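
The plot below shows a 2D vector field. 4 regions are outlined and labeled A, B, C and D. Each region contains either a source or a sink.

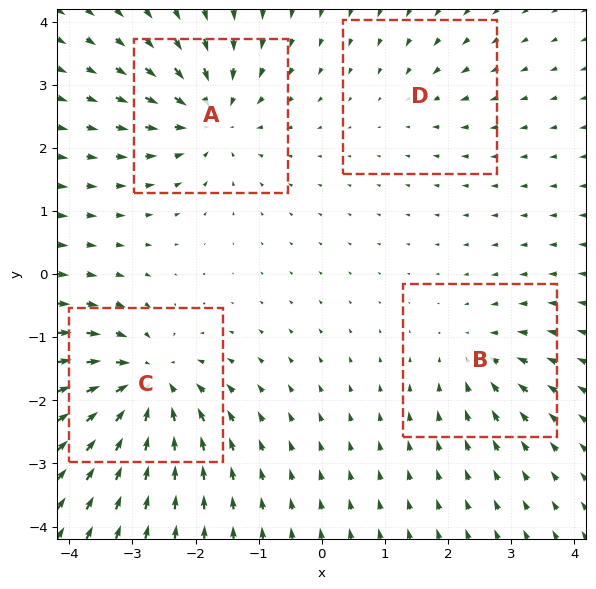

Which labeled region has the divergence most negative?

C

Divergence at each region's feature centre — A: about -6, B: about -4, C: about -8, D: about -2. Region C is most negative.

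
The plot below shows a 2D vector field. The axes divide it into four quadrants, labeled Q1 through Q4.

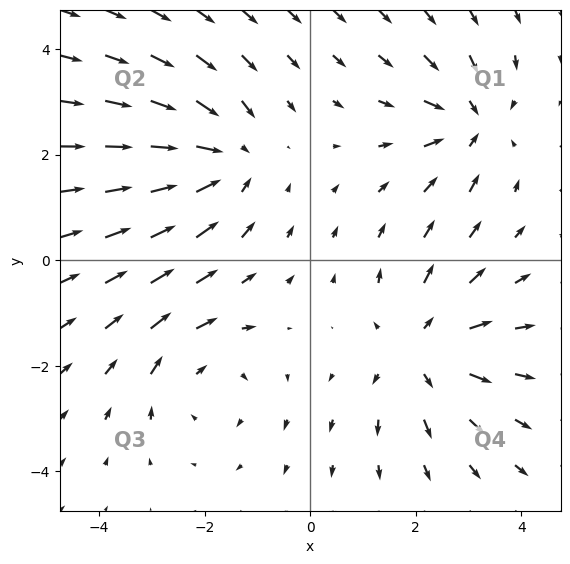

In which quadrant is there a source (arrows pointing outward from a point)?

Q4

The source sits at approximately (2.1, -1.7), which lies in quadrant Q4. The divergence there is about +3, positive as expected for a source.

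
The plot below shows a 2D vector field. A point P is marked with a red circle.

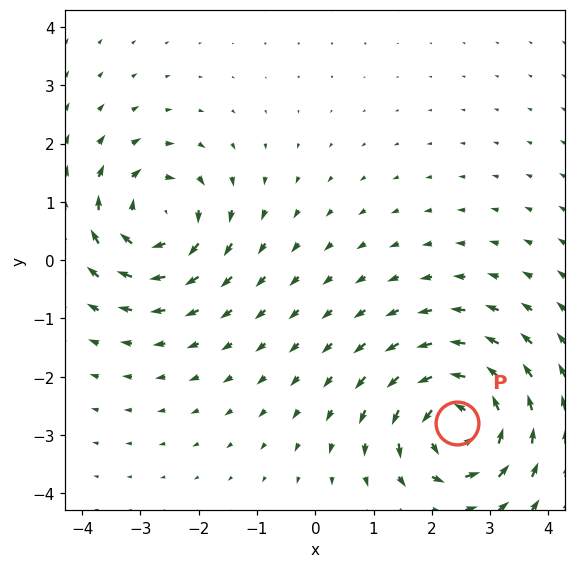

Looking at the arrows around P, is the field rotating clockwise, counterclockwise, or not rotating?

Near P at (2.4, -2.8) the arrows circulate counterclockwise. The curl (z-component) there is about +6; positive curl means counterclockwise rotation.

counterclockwise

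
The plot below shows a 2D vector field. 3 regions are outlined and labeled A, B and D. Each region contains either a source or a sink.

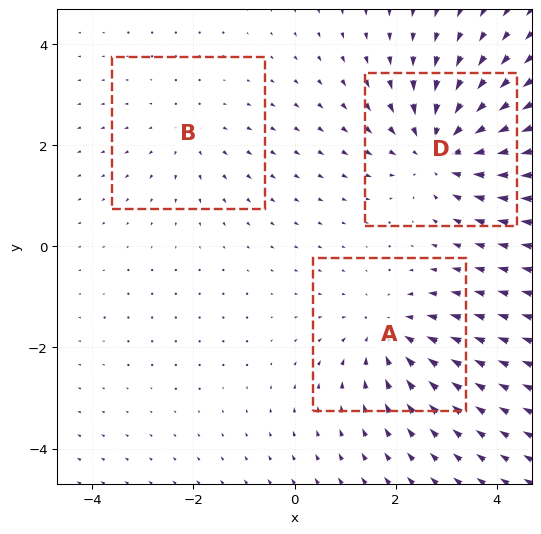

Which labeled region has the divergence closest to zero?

B

Divergence at each region's feature centre — A: about -3, B: about +2, D: about -4. Region B is closest to zero.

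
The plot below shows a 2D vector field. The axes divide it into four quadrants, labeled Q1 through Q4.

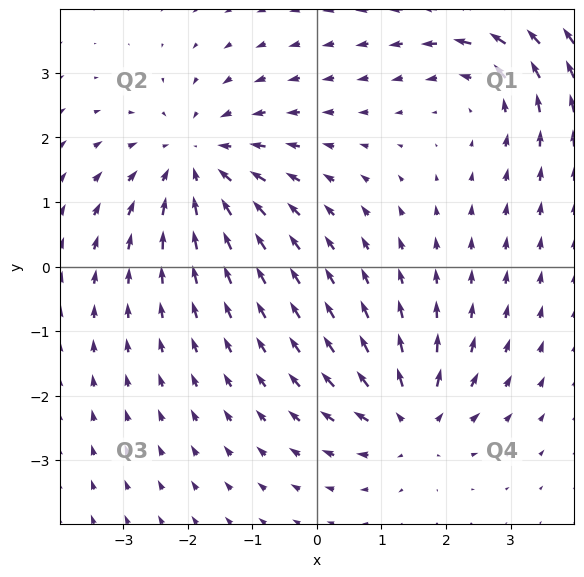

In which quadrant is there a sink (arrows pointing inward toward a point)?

Q2

The sink sits at approximately (-1.9, 1.6), which lies in quadrant Q2. The divergence there is about -4, negative as expected for a sink.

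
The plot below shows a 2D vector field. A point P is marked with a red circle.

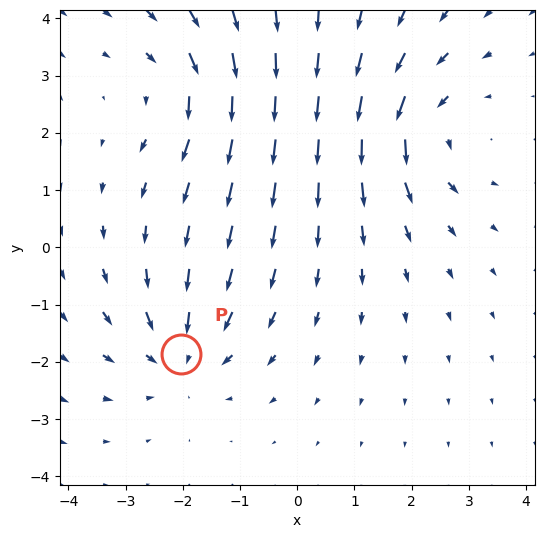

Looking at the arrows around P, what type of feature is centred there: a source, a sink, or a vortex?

sink

At P (-2.0, -1.9) the arrows converge inward. Divergence about -3, curl ≈0 — negative divergence with near-zero curl is a sink.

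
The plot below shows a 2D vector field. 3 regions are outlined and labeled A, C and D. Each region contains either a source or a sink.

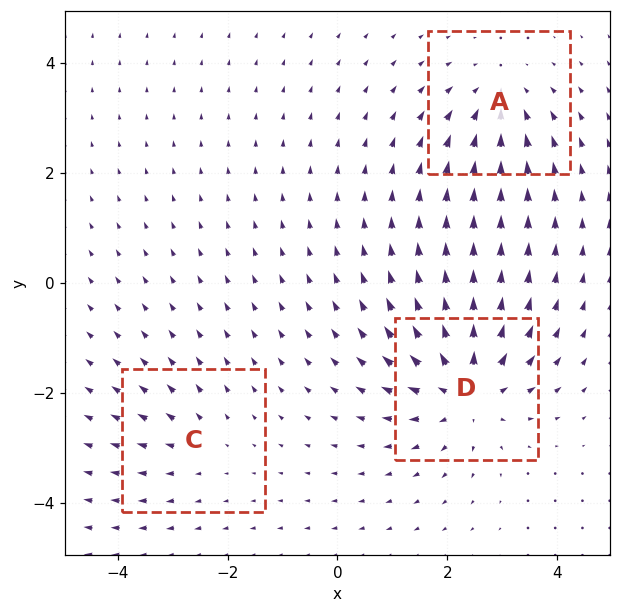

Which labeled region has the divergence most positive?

D

Divergence at each region's feature centre — A: about -3, C: about +2, D: about +5. Region D is most positive.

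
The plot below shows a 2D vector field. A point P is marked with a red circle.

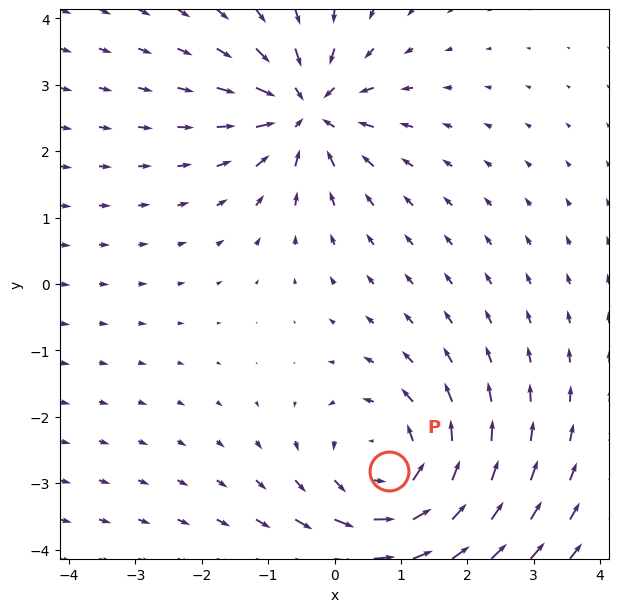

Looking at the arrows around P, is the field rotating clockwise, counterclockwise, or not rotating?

counterclockwise

Near P at (0.8, -2.8) the arrows circulate counterclockwise. The curl (z-component) there is about +4; positive curl means counterclockwise rotation.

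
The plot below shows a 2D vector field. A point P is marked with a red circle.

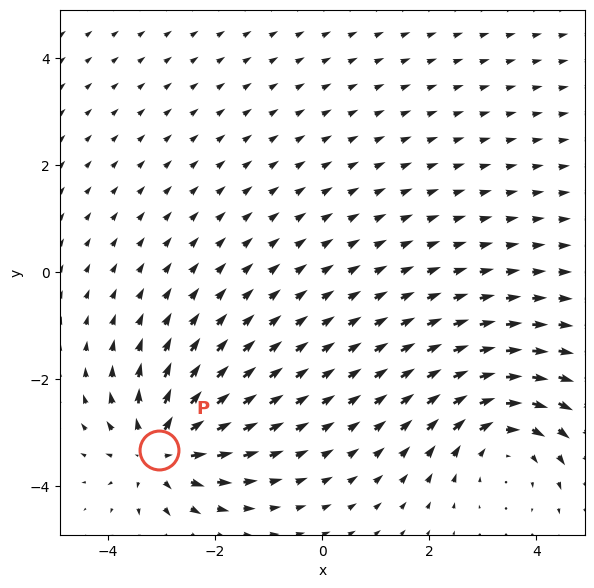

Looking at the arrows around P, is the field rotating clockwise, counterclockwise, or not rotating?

Near P at (-3.0, -3.3) the arrows show no circulation. The curl there is ≈0.

not rotating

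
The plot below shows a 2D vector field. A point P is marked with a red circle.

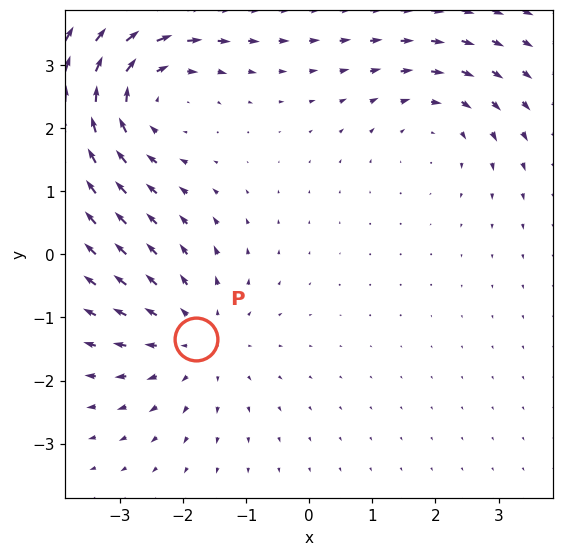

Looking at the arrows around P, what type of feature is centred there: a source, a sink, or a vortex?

At P (-1.8, -1.3) the arrows spread outward. Divergence about +3, curl ≈0 — positive divergence with near-zero curl is a source.

source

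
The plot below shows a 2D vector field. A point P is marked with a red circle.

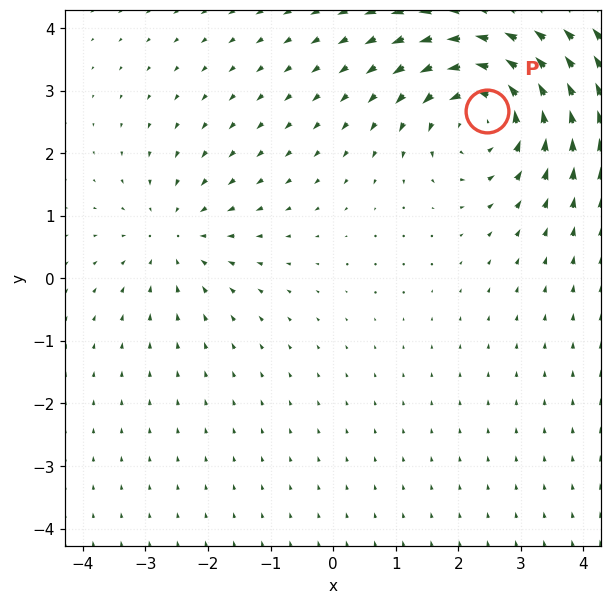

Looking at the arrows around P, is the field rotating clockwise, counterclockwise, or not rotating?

Near P at (2.5, 2.7) the arrows circulate counterclockwise. The curl (z-component) there is about +4; positive curl means counterclockwise rotation.

counterclockwise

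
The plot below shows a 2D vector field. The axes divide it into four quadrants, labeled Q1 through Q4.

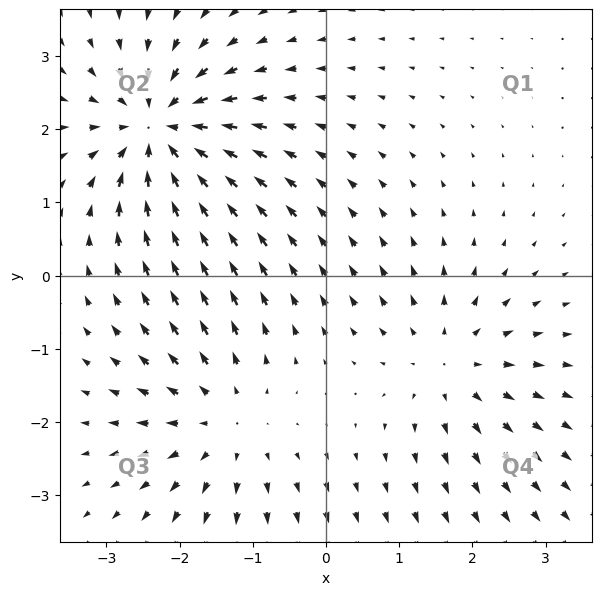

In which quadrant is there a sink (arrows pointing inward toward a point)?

The sink sits at approximately (-2.3, 2.0), which lies in quadrant Q2. The divergence there is about -6, negative as expected for a sink.

Q2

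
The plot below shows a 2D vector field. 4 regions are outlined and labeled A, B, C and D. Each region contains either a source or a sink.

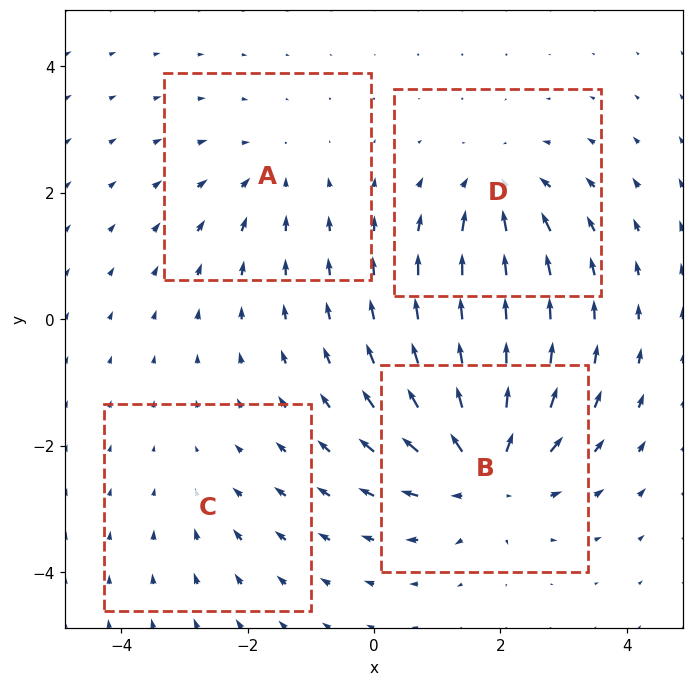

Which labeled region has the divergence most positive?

Divergence at each region's feature centre — A: about -3, B: about +7, C: about -2, D: about -5. Region B is most positive.

B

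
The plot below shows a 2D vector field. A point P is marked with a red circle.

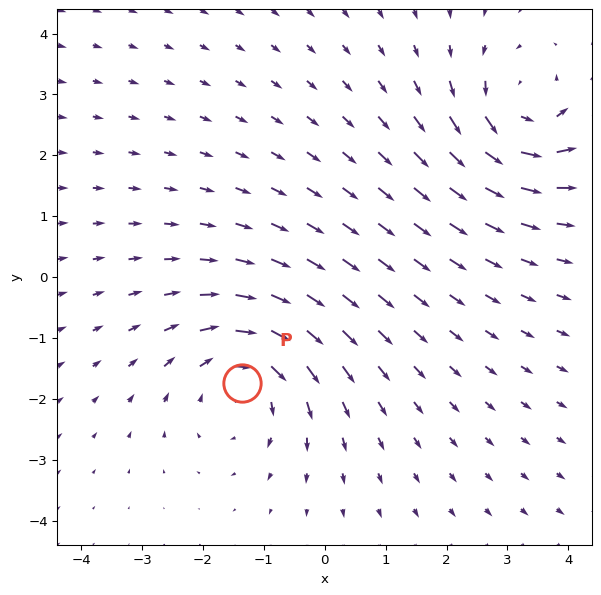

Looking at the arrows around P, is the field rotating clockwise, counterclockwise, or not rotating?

Near P at (-1.4, -1.7) the arrows circulate clockwise. The curl (z-component) there is about -3; negative curl means clockwise rotation.

clockwise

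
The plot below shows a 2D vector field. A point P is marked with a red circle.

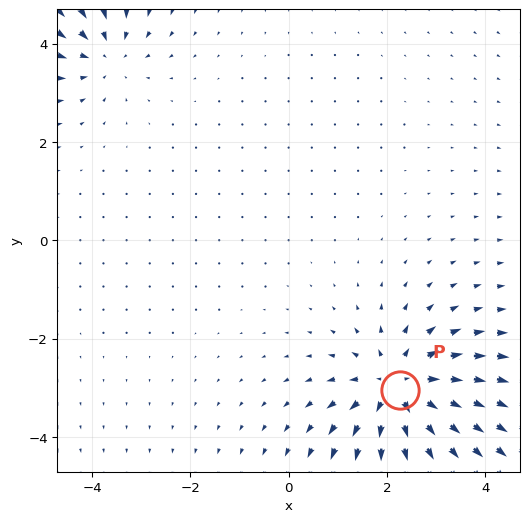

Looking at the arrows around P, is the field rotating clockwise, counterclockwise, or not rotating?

not rotating

Near P at (2.3, -3.0) the arrows show no circulation. The curl there is ≈0.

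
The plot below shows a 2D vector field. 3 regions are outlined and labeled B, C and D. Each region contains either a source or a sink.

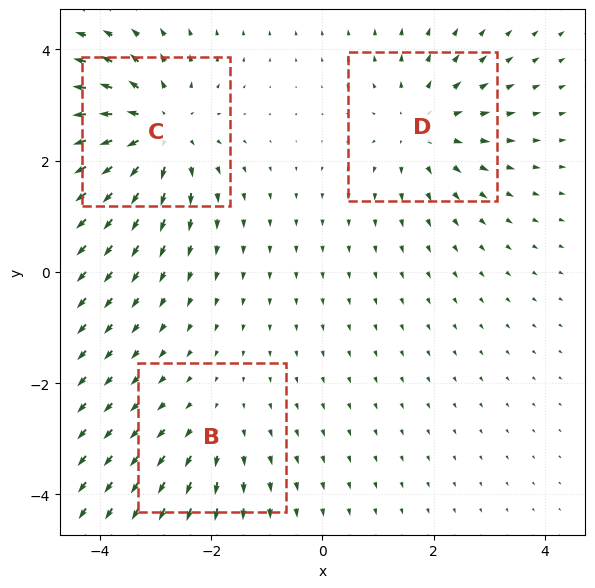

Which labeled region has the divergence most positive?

Divergence at each region's feature centre — B: about +2, C: about +4, D: about +3. Region C is most positive.

C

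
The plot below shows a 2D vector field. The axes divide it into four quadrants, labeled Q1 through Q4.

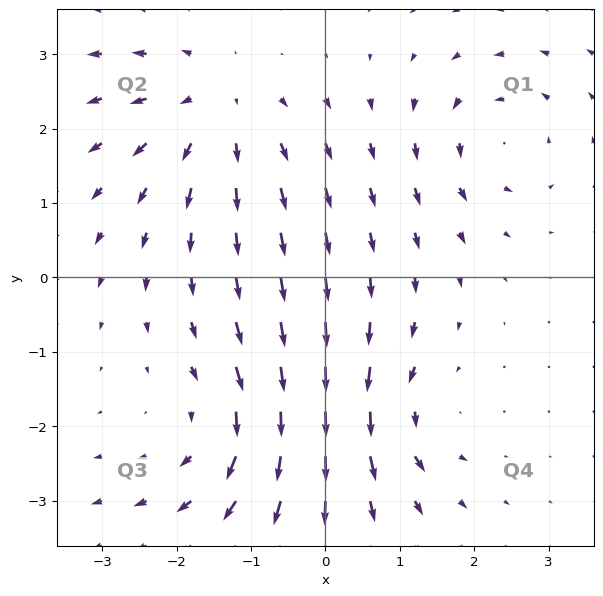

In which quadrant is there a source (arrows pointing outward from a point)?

Q2

The source sits at approximately (-1.5, 2.3), which lies in quadrant Q2. The divergence there is about +4, positive as expected for a source.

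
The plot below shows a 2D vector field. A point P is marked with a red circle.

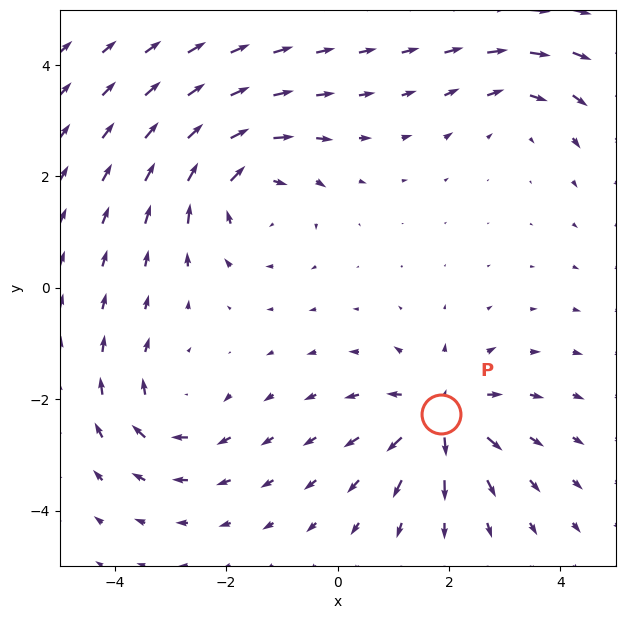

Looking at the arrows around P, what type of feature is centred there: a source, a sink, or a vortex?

At P (1.9, -2.3) the arrows spread outward. Divergence about +6, curl ≈0 — positive divergence with near-zero curl is a source.

source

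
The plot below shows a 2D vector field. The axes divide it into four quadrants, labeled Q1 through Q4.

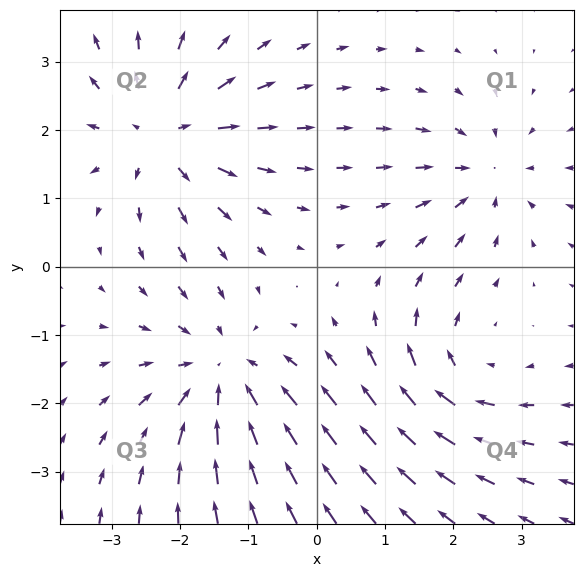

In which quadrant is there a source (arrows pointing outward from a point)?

Q2

The source sits at approximately (-2.3, 2.0), which lies in quadrant Q2. The divergence there is about +5, positive as expected for a source.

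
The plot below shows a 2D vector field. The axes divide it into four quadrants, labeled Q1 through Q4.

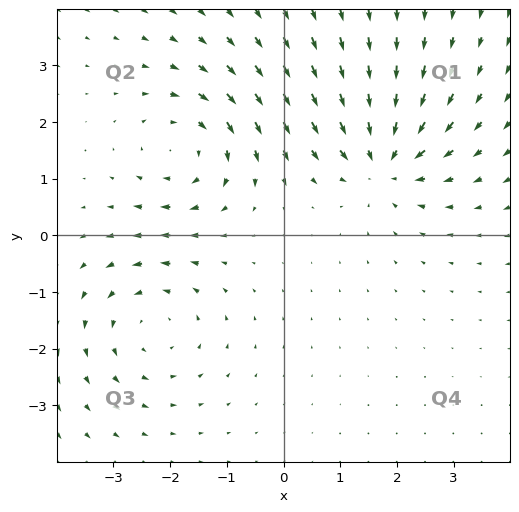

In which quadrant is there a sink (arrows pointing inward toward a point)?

Q1

The sink sits at approximately (1.8, 1.3), which lies in quadrant Q1. The divergence there is about -4, negative as expected for a sink.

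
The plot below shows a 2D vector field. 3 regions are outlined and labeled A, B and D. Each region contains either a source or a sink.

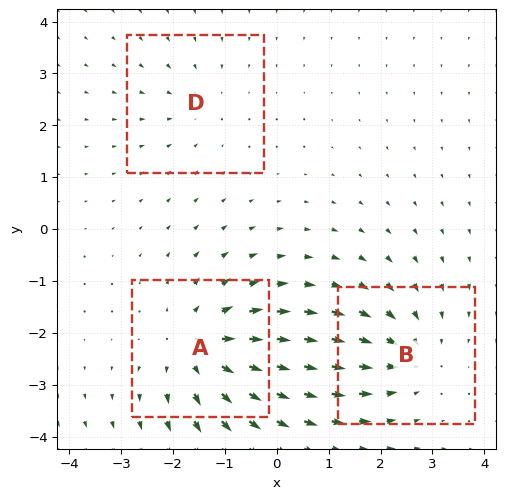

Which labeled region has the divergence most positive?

A

Divergence at each region's feature centre — A: about +4, B: about -3, D: about -2. Region A is most positive.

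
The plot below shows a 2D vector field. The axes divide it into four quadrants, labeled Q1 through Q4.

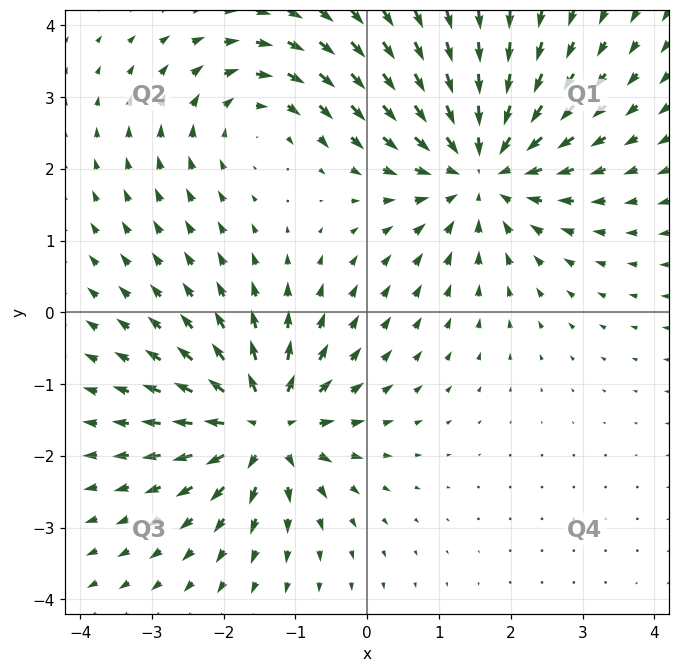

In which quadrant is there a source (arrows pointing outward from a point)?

The source sits at approximately (-1.4, -1.6), which lies in quadrant Q3. The divergence there is about +6, positive as expected for a source.

Q3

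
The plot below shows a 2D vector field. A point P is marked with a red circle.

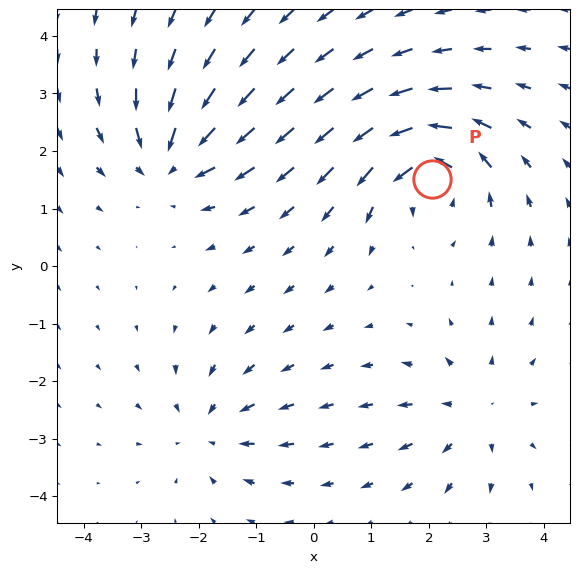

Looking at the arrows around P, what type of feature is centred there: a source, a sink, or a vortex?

vortex

At P (2.1, 1.5) the arrows circulate counterclockwise. Divergence ≈0, curl about +7 — near-zero divergence with nonzero curl is a vortex.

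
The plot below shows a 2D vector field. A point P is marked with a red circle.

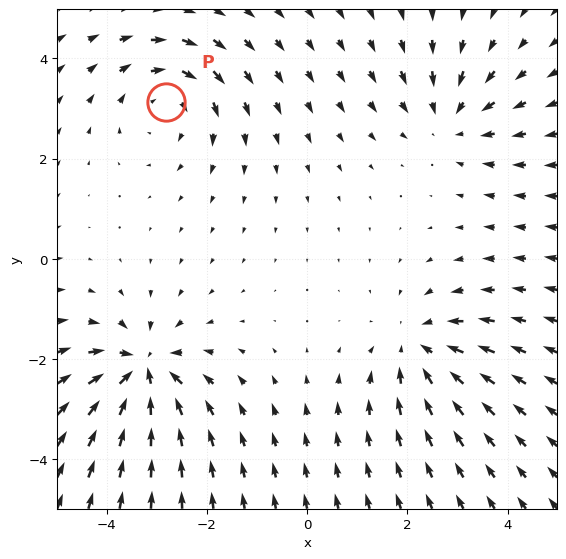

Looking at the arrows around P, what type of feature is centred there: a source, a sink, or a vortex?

vortex

At P (-2.8, 3.1) the arrows circulate clockwise. Divergence ≈0, curl about -4 — near-zero divergence with nonzero curl is a vortex.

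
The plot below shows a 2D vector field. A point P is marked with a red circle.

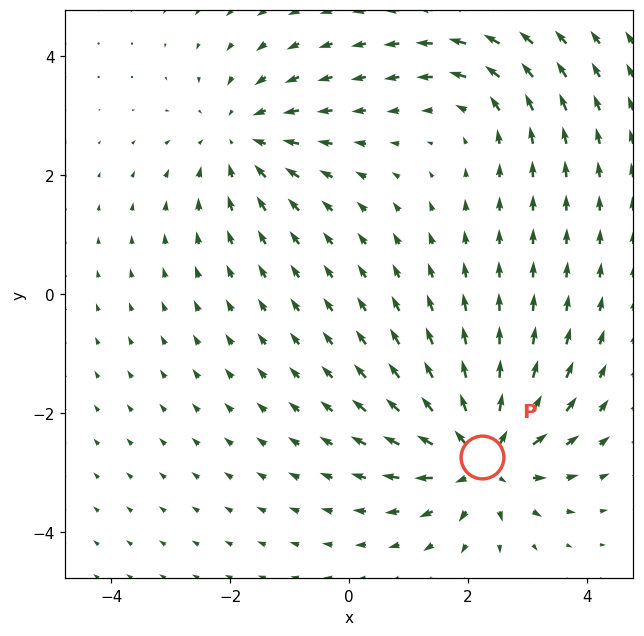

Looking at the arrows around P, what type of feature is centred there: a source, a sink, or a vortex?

At P (2.2, -2.7) the arrows spread outward. Divergence about +6, curl ≈0 — positive divergence with near-zero curl is a source.

source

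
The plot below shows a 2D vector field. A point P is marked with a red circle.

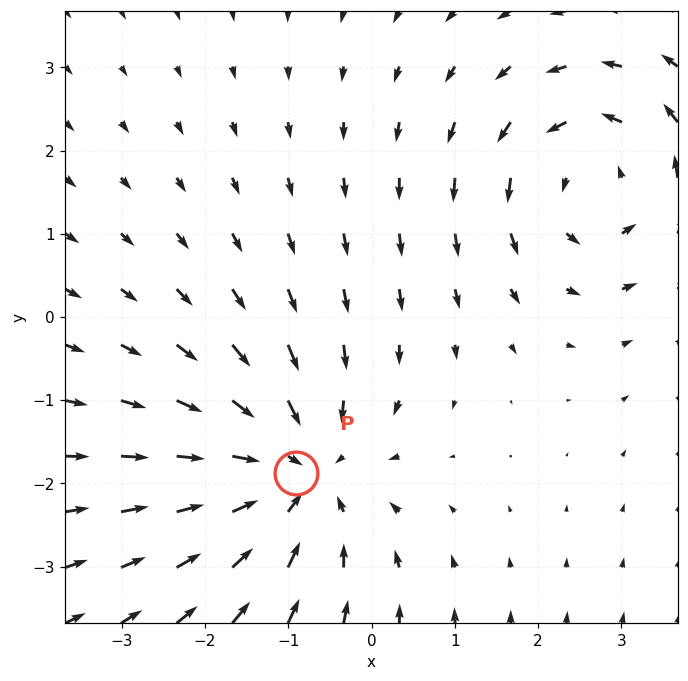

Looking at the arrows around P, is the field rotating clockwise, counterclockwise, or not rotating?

not rotating

Near P at (-0.9, -1.9) the arrows show no circulation. The curl there is ≈0.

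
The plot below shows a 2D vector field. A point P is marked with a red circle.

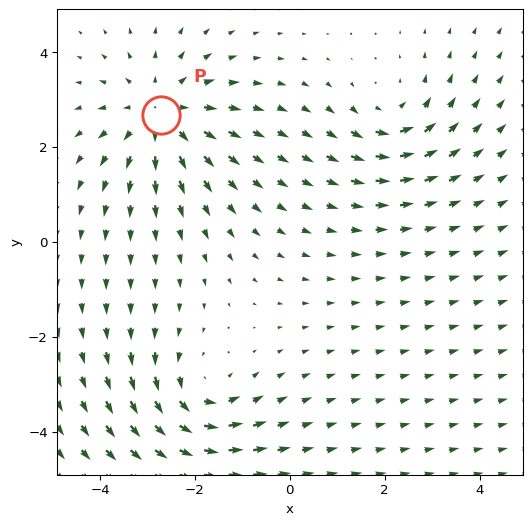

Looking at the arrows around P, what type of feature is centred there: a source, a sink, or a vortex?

At P (-2.7, 2.7) the arrows spread outward. Divergence about +4, curl ≈0 — positive divergence with near-zero curl is a source.

source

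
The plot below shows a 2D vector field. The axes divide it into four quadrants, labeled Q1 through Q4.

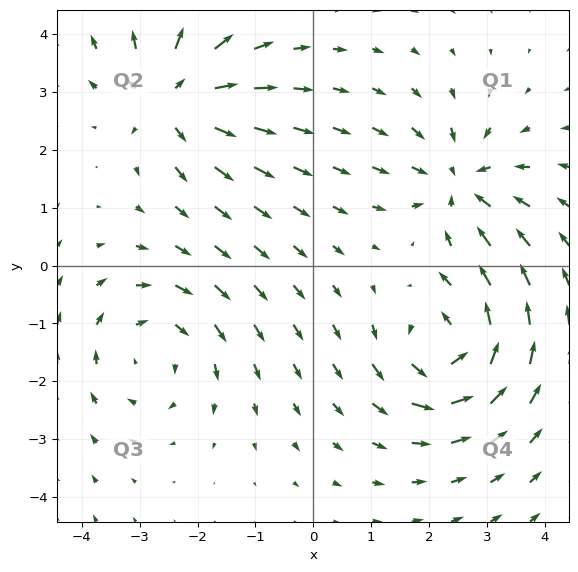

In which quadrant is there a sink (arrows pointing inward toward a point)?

Q1

The sink sits at approximately (2.5, 1.4), which lies in quadrant Q1. The divergence there is about -4, negative as expected for a sink.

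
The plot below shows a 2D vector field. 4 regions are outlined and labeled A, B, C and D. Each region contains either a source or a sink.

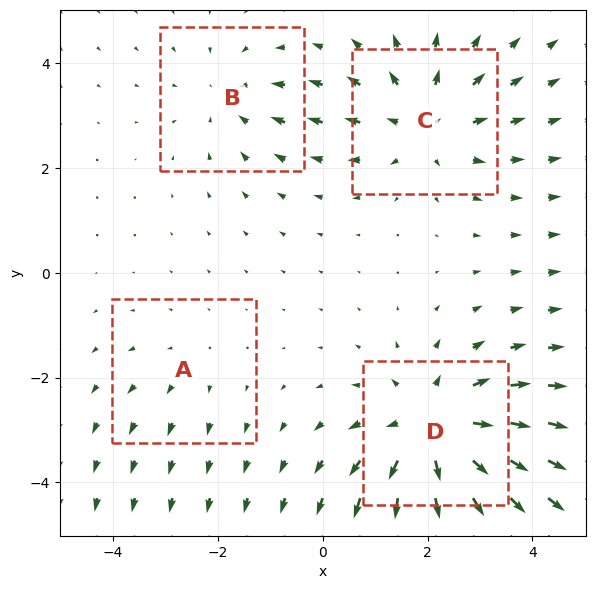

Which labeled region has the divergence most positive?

D

Divergence at each region's feature centre — A: about +2, B: about -3, C: about +4, D: about +6. Region D is most positive.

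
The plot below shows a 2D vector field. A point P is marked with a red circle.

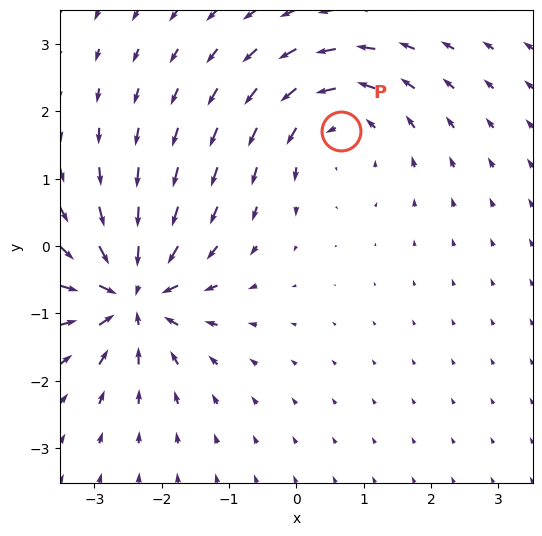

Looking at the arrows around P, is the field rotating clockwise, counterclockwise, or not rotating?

Near P at (0.7, 1.7) the arrows circulate counterclockwise. The curl (z-component) there is about +3; positive curl means counterclockwise rotation.

counterclockwise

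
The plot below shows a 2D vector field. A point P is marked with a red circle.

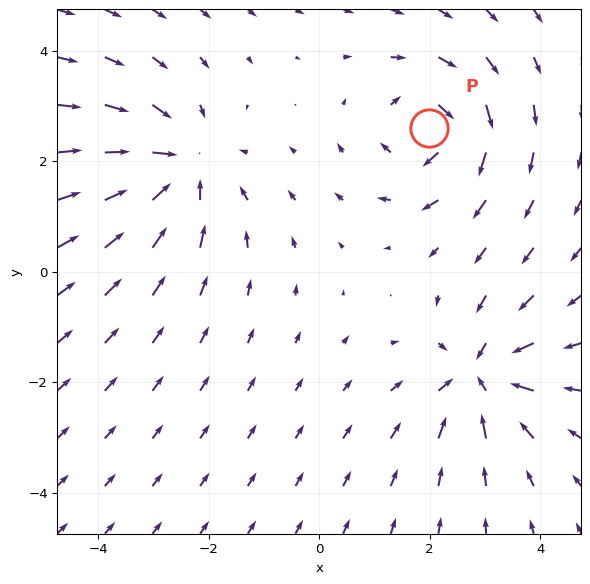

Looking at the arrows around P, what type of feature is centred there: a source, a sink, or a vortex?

At P (2.0, 2.6) the arrows circulate clockwise. Divergence ≈0, curl about -5 — near-zero divergence with nonzero curl is a vortex.

vortex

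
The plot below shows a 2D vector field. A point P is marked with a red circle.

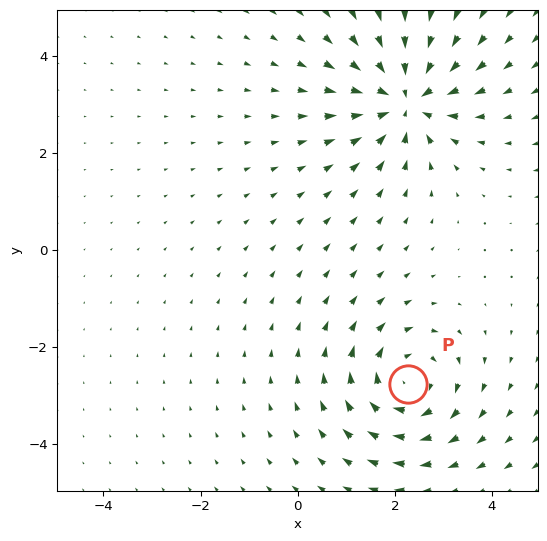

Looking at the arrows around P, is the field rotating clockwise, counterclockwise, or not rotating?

Near P at (2.3, -2.8) the arrows circulate clockwise. The curl (z-component) there is about -4; negative curl means clockwise rotation.

clockwise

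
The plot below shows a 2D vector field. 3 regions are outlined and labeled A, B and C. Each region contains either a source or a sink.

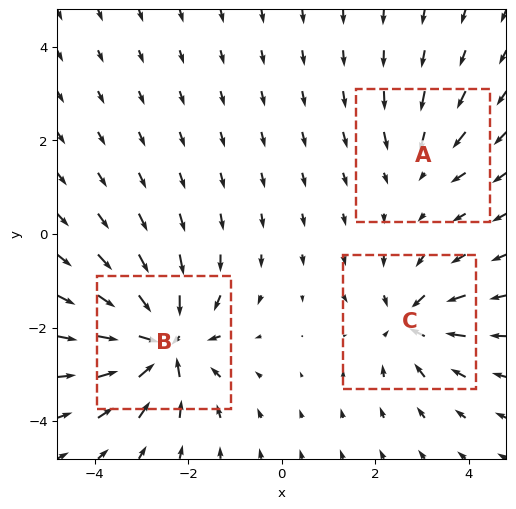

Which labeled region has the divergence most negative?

Divergence at each region's feature centre — A: about -2, B: about -6, C: about -4. Region B is most negative.

B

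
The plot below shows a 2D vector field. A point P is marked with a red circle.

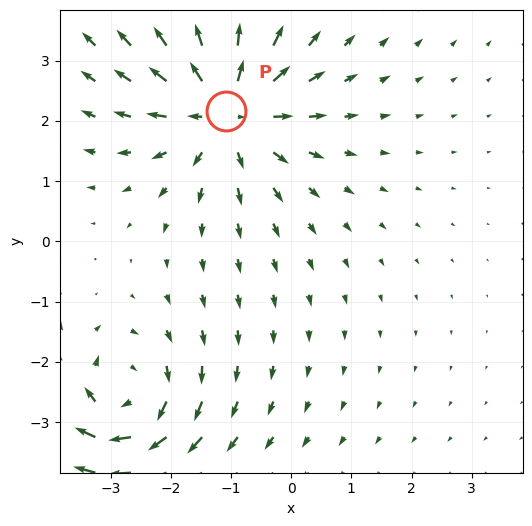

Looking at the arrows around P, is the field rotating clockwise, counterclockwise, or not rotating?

not rotating

Near P at (-1.1, 2.2) the arrows show no circulation. The curl there is ≈0.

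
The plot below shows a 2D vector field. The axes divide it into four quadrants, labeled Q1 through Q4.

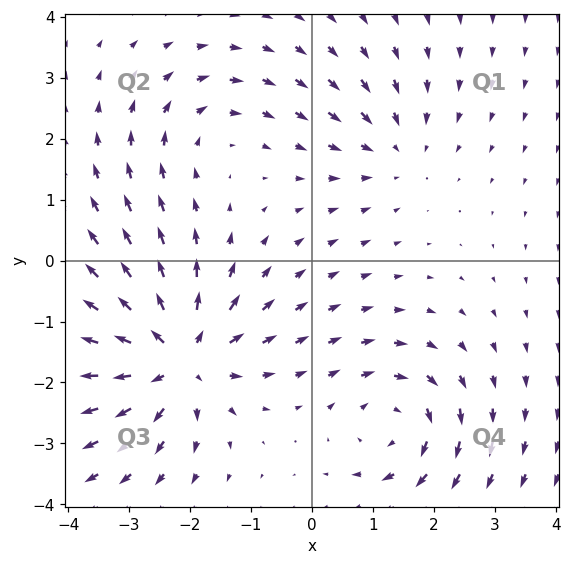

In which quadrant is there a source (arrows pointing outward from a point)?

The source sits at approximately (-2.2, -1.6), which lies in quadrant Q3. The divergence there is about +5, positive as expected for a source.

Q3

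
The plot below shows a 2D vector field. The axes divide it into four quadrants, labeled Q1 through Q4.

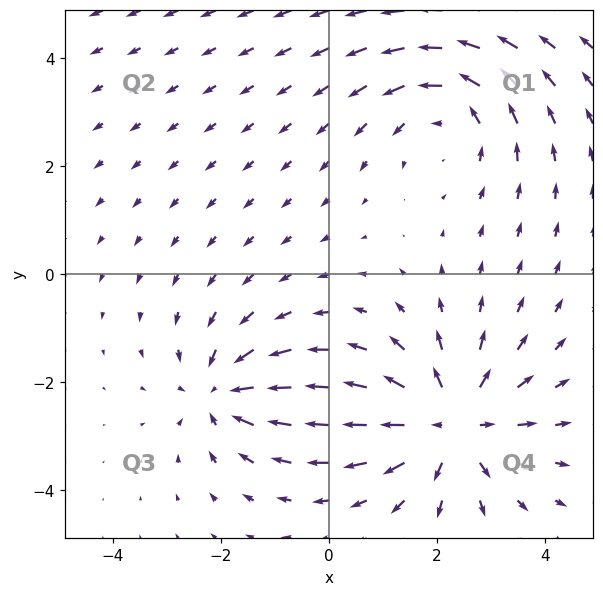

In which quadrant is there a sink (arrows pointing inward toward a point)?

The sink sits at approximately (-2.0, -2.2), which lies in quadrant Q3. The divergence there is about -3, negative as expected for a sink.

Q3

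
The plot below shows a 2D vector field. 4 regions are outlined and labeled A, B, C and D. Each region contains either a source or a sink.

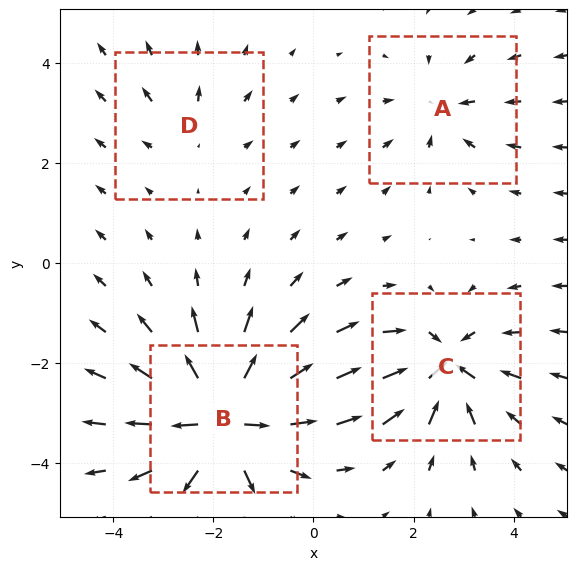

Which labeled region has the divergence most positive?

B

Divergence at each region's feature centre — A: about -4, B: about +9, C: about -6, D: about +2. Region B is most positive.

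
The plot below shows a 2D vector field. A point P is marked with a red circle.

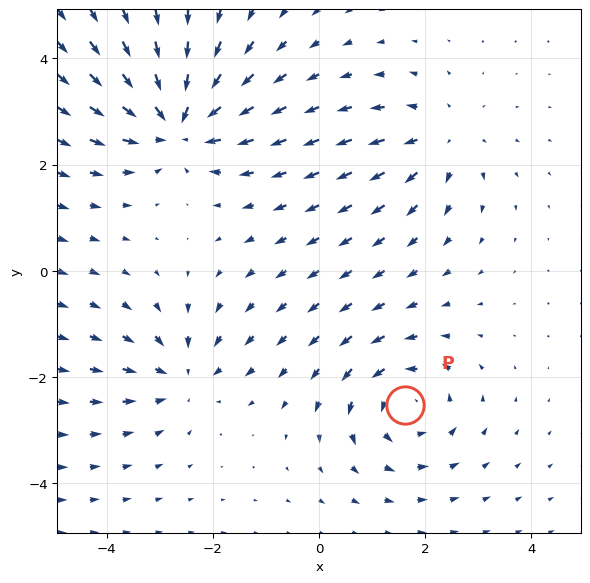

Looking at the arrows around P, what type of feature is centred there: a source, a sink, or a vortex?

At P (1.6, -2.5) the arrows circulate counterclockwise. Divergence ≈0, curl about +4 — near-zero divergence with nonzero curl is a vortex.

vortex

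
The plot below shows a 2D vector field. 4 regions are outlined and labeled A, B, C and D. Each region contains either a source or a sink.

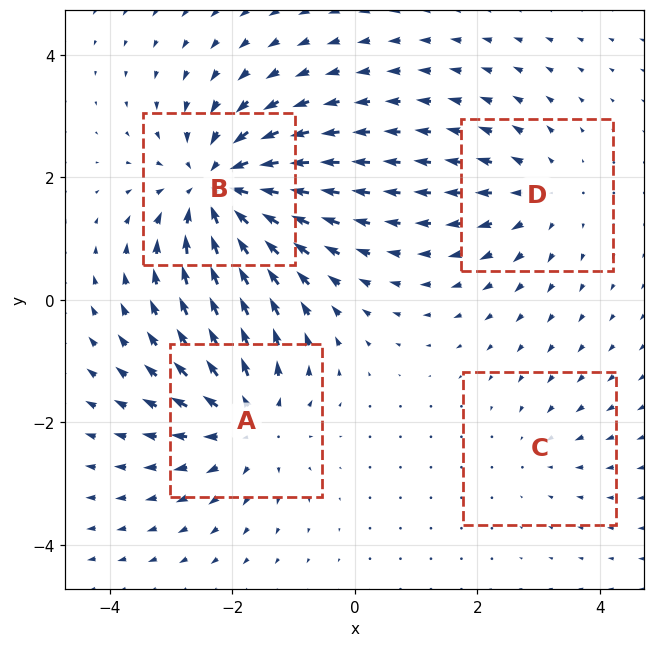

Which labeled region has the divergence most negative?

B

Divergence at each region's feature centre — A: about +5, B: about -7, C: about -2, D: about +3. Region B is most negative.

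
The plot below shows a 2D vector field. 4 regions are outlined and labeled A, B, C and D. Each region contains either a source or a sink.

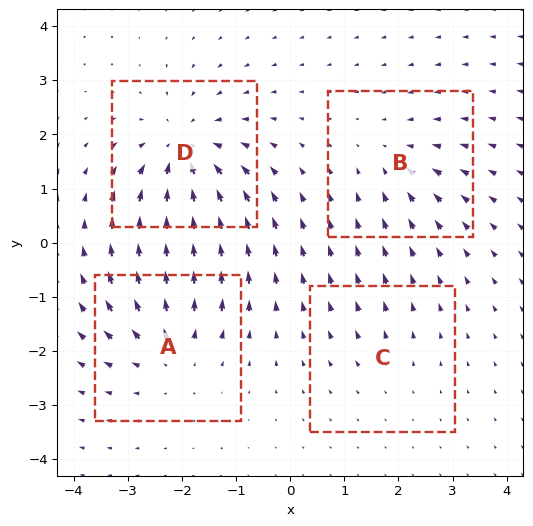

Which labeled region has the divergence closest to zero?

C

Divergence at each region's feature centre — A: about +5, B: about -3, C: about +2, D: about -6. Region C is closest to zero.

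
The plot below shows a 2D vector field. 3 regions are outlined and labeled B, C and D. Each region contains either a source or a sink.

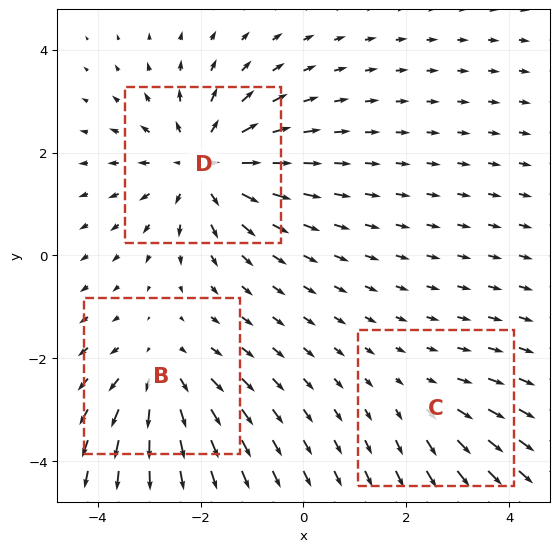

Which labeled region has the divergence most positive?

D

Divergence at each region's feature centre — B: about +3, C: about +2, D: about +4. Region D is most positive.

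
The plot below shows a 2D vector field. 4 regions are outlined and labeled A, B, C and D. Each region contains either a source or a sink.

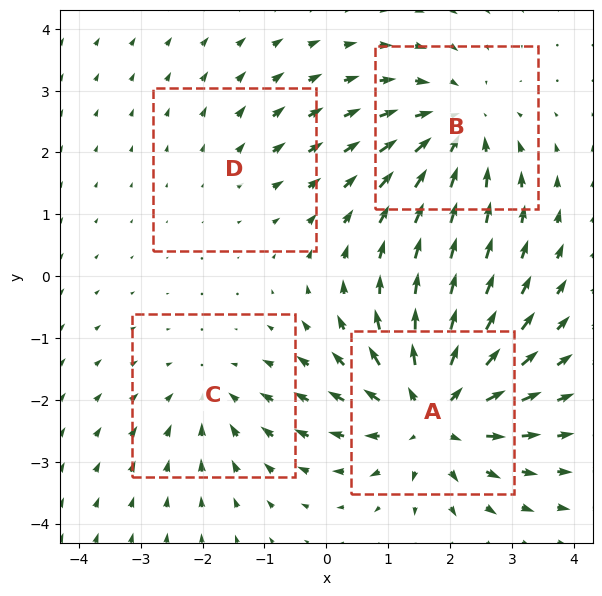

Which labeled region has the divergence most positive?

A

Divergence at each region's feature centre — A: about +6, B: about -4, C: about -3, D: about +2. Region A is most positive.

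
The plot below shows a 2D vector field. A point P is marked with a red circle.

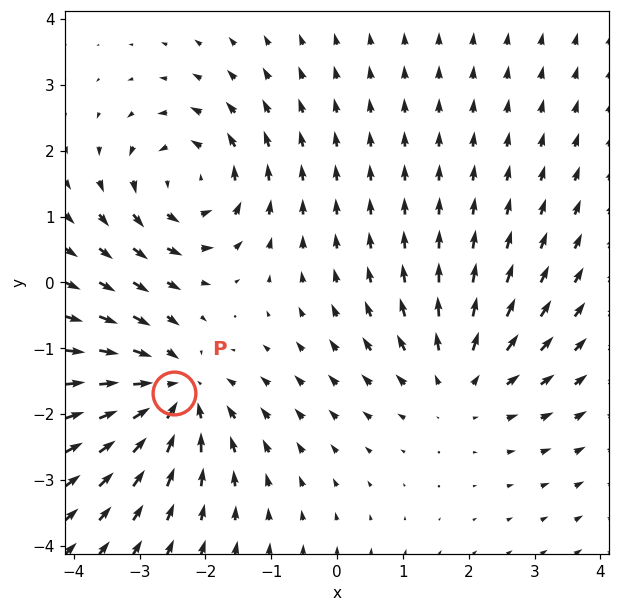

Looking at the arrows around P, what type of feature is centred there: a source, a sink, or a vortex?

At P (-2.5, -1.7) the arrows converge inward. Divergence about -4, curl ≈0 — negative divergence with near-zero curl is a sink.

sink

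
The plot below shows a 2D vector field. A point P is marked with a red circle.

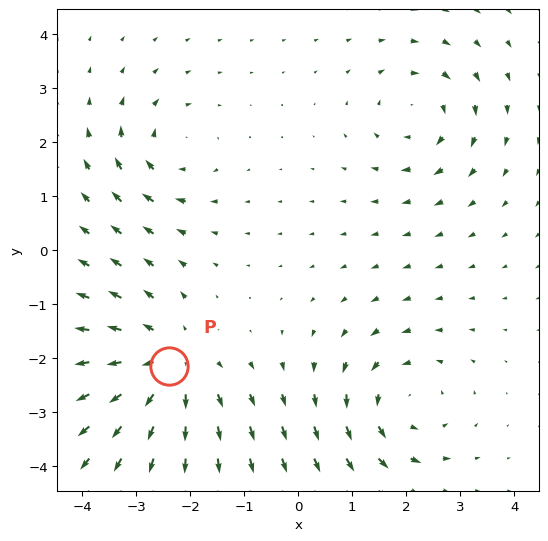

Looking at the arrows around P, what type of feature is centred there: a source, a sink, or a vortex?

source

At P (-2.4, -2.1) the arrows spread outward. Divergence about +4, curl ≈0 — positive divergence with near-zero curl is a source.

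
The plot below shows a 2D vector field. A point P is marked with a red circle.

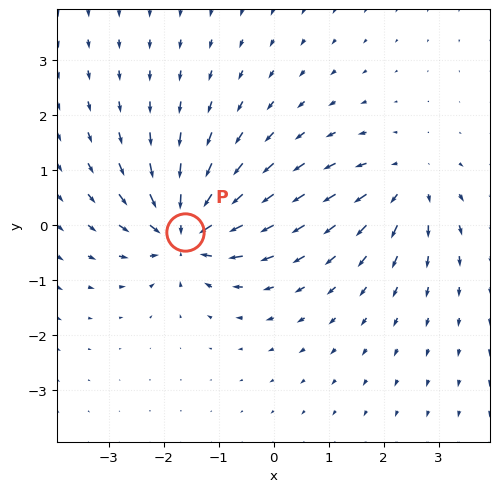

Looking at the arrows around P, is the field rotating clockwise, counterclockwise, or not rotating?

Near P at (-1.6, -0.1) the arrows show no circulation. The curl there is ≈0.

not rotating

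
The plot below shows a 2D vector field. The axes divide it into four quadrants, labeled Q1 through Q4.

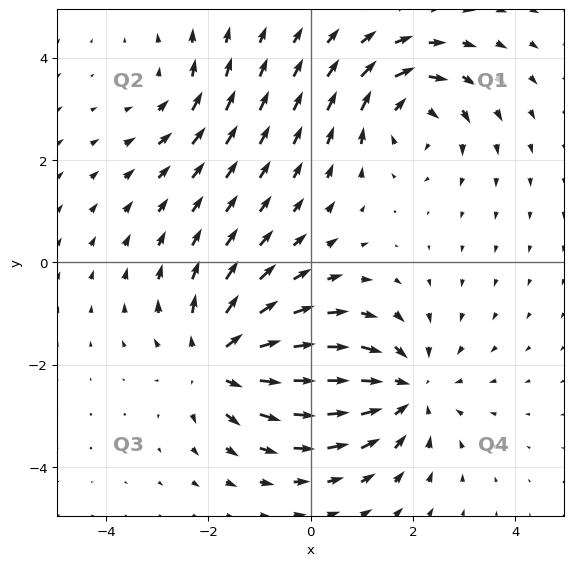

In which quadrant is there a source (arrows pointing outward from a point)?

The source sits at approximately (-1.8, -1.9), which lies in quadrant Q3. The divergence there is about +5, positive as expected for a source.

Q3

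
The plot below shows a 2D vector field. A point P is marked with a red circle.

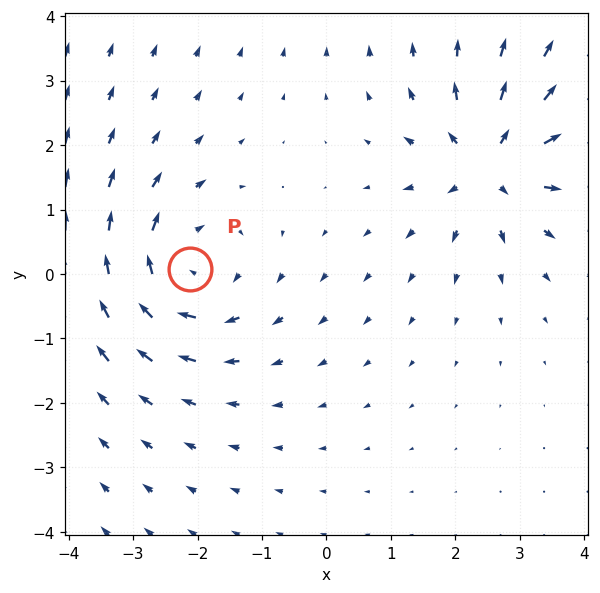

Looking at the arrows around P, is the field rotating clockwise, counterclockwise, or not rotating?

clockwise

Near P at (-2.1, 0.1) the arrows circulate clockwise. The curl (z-component) there is about -4; negative curl means clockwise rotation.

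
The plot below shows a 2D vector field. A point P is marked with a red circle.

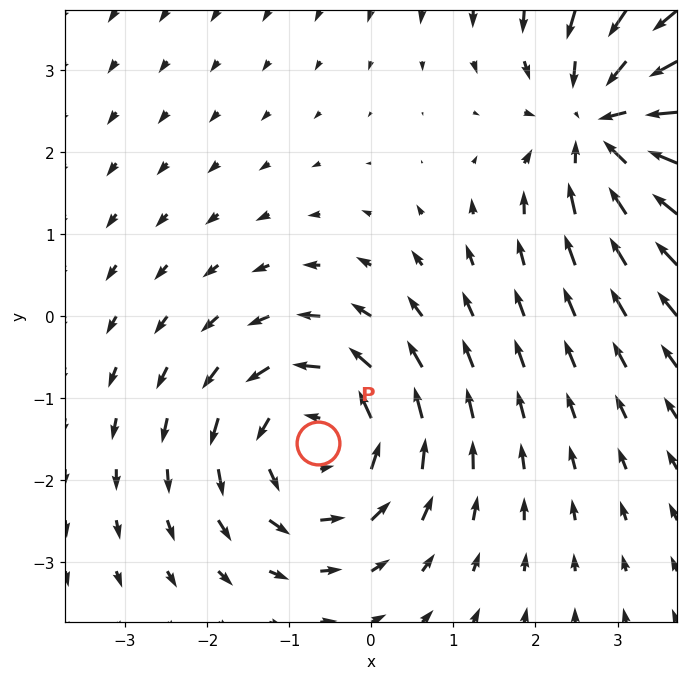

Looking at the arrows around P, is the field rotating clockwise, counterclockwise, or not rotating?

Near P at (-0.7, -1.6) the arrows circulate counterclockwise. The curl (z-component) there is about +3; positive curl means counterclockwise rotation.

counterclockwise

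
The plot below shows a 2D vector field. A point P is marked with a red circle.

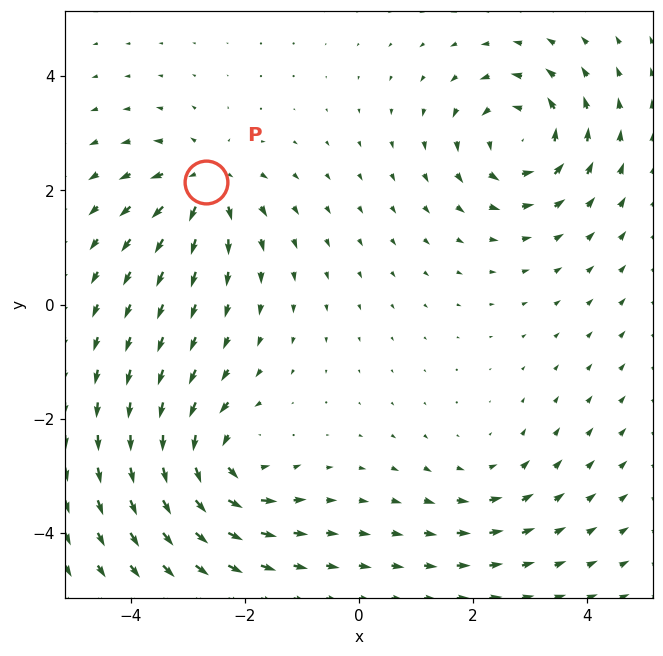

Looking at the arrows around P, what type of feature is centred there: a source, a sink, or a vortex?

source

At P (-2.7, 2.1) the arrows spread outward. Divergence about +6, curl ≈0 — positive divergence with near-zero curl is a source.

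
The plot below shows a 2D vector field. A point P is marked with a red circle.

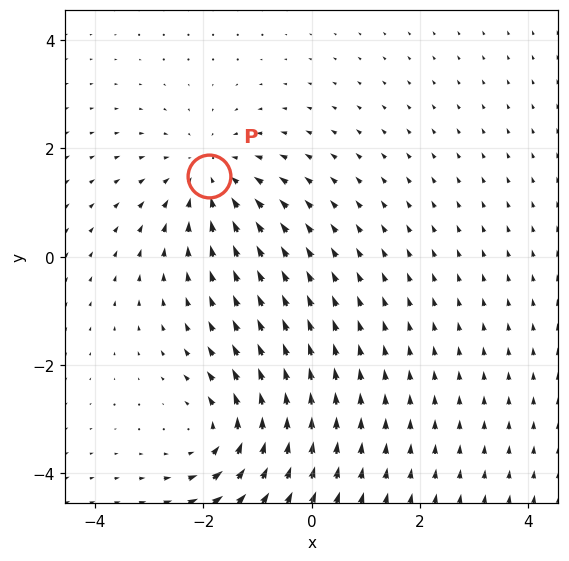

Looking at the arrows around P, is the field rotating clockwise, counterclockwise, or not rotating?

not rotating

Near P at (-1.9, 1.5) the arrows show no circulation. The curl there is ≈0.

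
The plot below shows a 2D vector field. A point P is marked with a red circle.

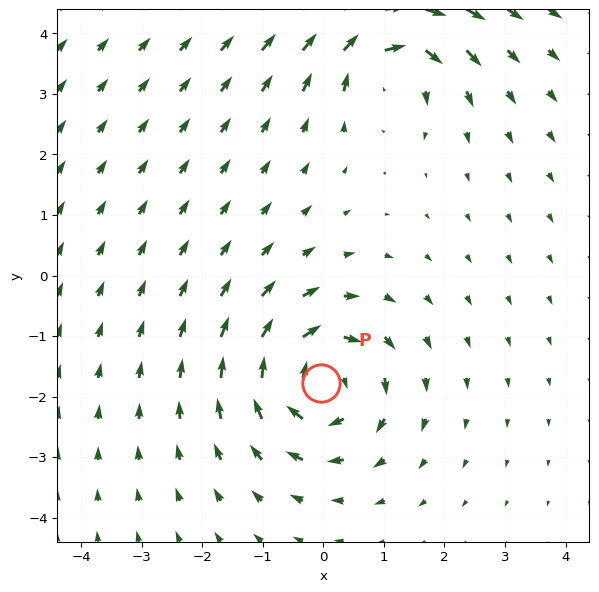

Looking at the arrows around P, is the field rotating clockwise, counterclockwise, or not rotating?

clockwise

Near P at (-0.0, -1.8) the arrows circulate clockwise. The curl (z-component) there is about -4; negative curl means clockwise rotation.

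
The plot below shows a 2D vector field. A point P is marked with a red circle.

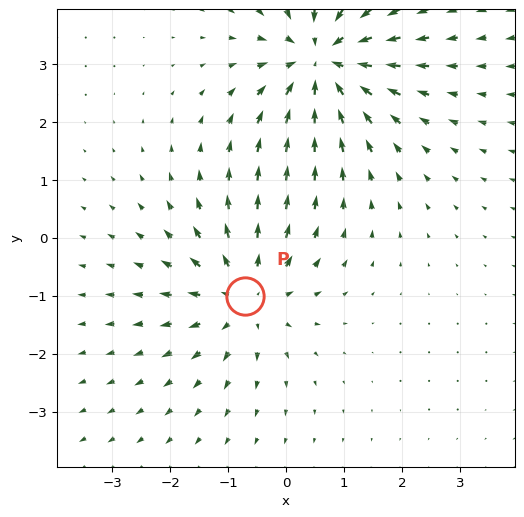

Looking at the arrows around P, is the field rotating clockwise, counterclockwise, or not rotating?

not rotating

Near P at (-0.7, -1.0) the arrows show no circulation. The curl there is ≈0.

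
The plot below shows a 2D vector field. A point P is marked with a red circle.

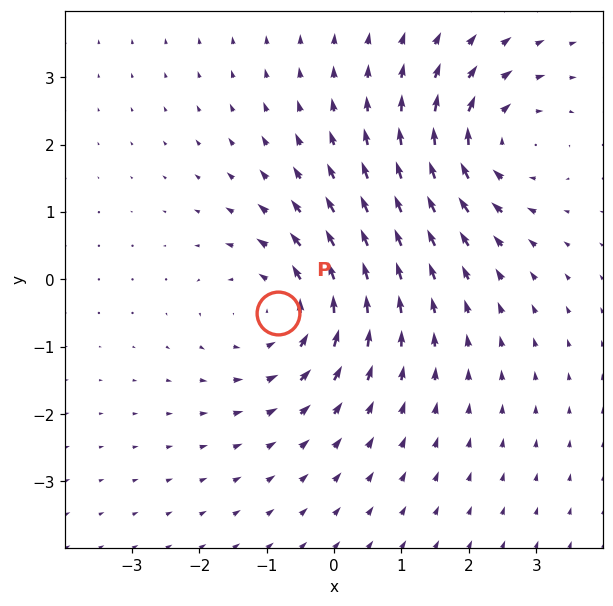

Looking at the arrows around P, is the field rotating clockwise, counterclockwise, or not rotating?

counterclockwise

Near P at (-0.8, -0.5) the arrows circulate counterclockwise. The curl (z-component) there is about +3; positive curl means counterclockwise rotation.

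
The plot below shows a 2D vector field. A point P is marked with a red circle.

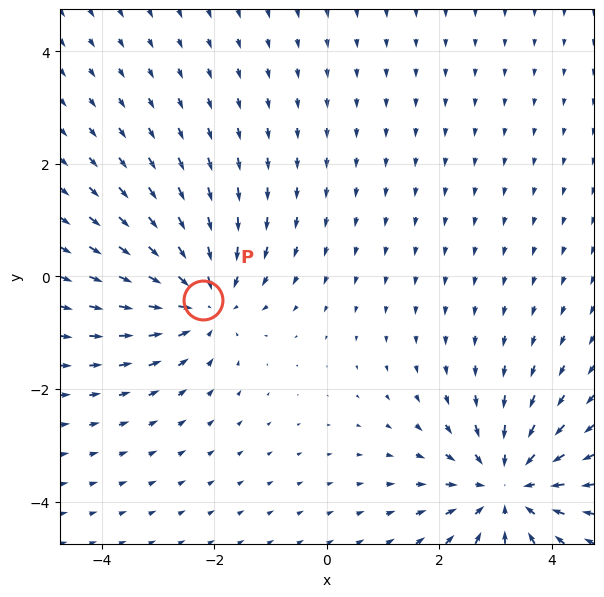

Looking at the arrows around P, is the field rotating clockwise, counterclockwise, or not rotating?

Near P at (-2.2, -0.4) the arrows show no circulation. The curl there is ≈0.

not rotating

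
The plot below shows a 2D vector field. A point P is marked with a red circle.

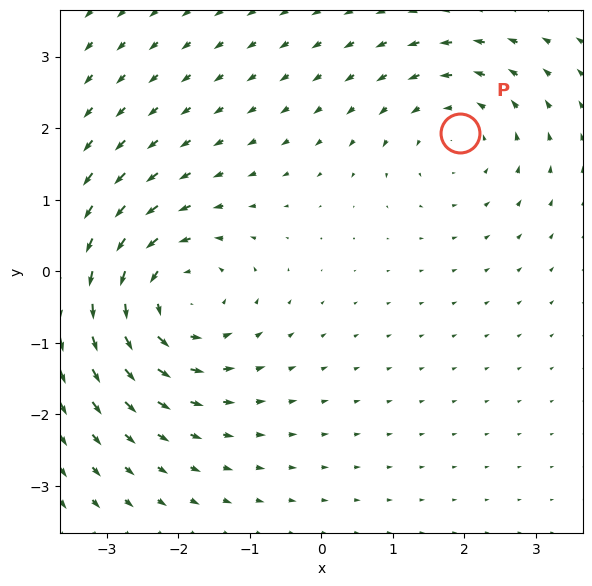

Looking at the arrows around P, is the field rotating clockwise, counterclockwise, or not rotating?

Near P at (1.9, 1.9) the arrows circulate counterclockwise. The curl (z-component) there is about +3; positive curl means counterclockwise rotation.

counterclockwise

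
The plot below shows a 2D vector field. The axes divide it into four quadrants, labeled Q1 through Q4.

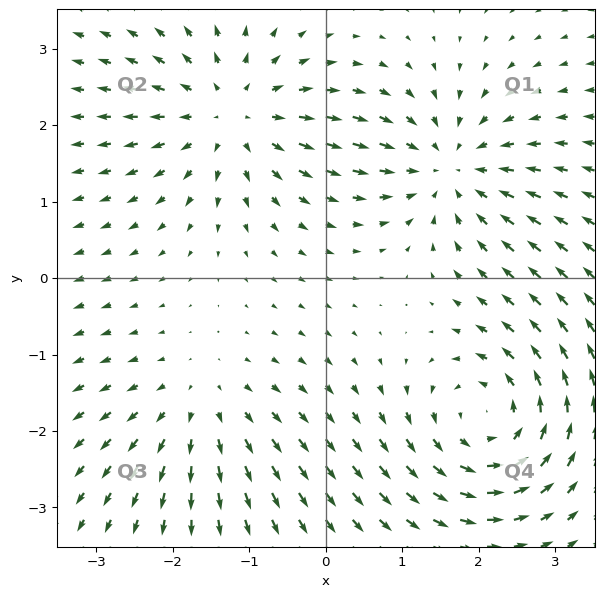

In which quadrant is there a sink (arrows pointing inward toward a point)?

Q1

The sink sits at approximately (1.6, 1.4), which lies in quadrant Q1. The divergence there is about -5, negative as expected for a sink.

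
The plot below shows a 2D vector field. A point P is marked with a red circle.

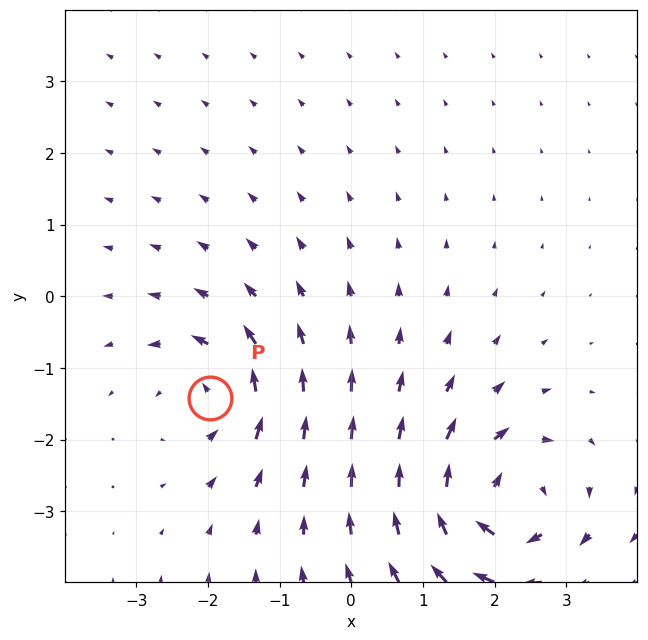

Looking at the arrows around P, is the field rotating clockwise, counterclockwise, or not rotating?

counterclockwise

Near P at (-2.0, -1.4) the arrows circulate counterclockwise. The curl (z-component) there is about +5; positive curl means counterclockwise rotation.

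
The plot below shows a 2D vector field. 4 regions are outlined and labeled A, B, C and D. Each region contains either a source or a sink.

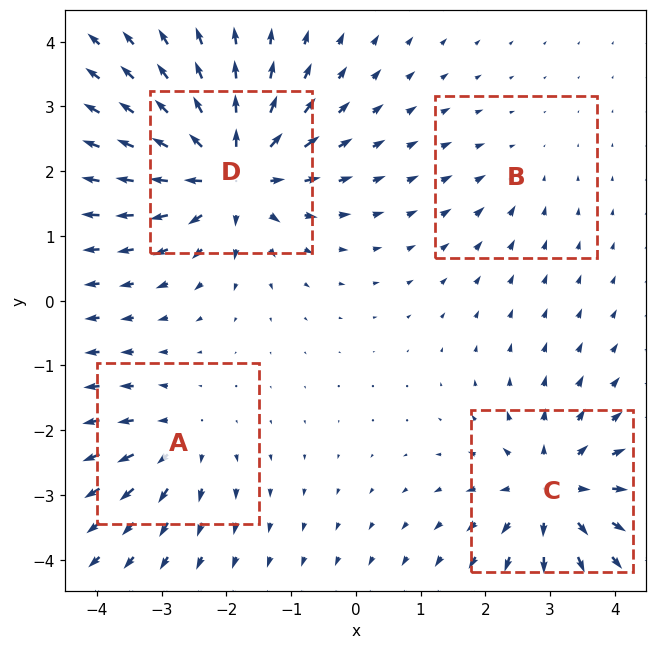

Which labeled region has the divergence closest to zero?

B

Divergence at each region's feature centre — A: about +4, B: about -2, C: about +6, D: about +8. Region B is closest to zero.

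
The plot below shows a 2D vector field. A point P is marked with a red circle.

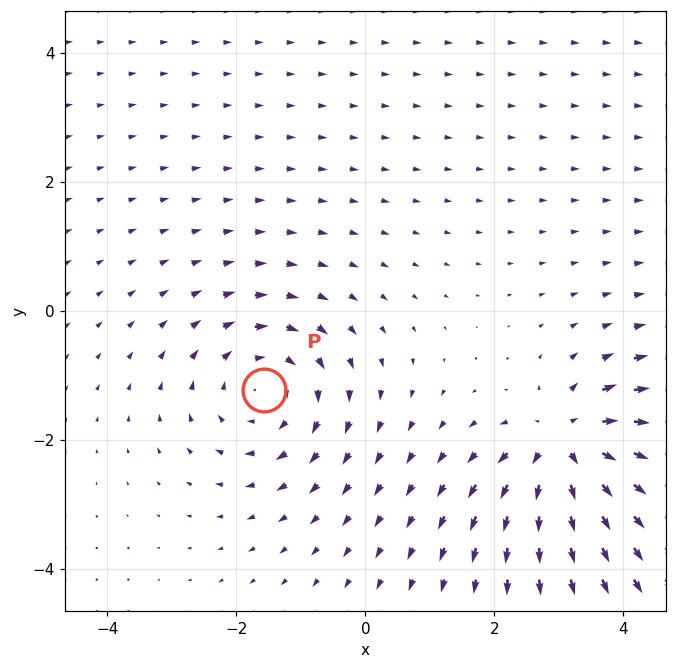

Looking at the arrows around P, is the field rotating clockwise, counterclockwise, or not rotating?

Near P at (-1.6, -1.2) the arrows circulate clockwise. The curl (z-component) there is about -4; negative curl means clockwise rotation.

clockwise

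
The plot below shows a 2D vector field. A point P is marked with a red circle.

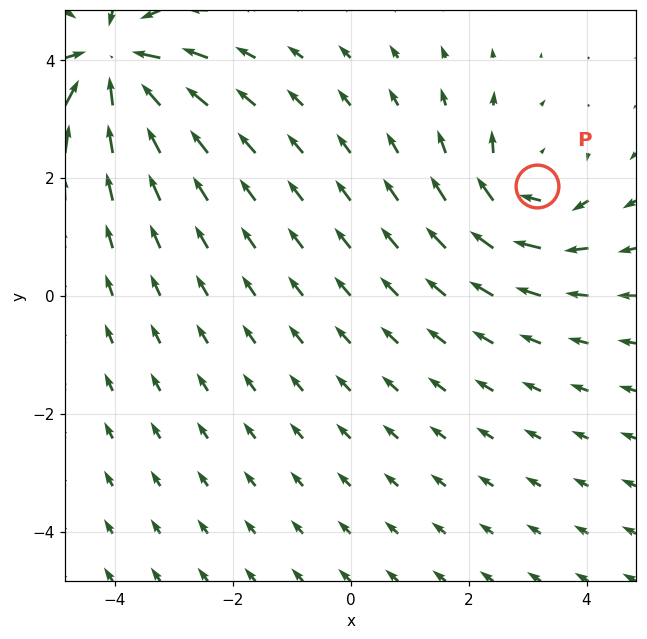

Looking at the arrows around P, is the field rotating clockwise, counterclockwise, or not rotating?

clockwise

Near P at (3.2, 1.9) the arrows circulate clockwise. The curl (z-component) there is about -4; negative curl means clockwise rotation.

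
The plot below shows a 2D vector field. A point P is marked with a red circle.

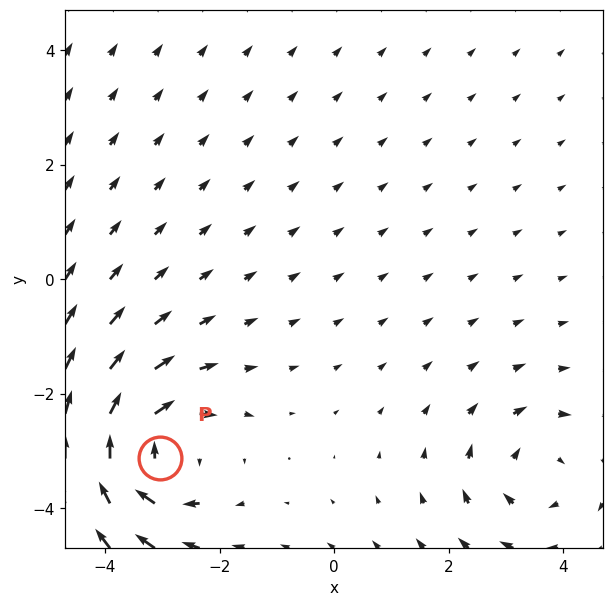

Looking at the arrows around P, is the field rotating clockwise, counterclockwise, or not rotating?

clockwise

Near P at (-3.0, -3.1) the arrows circulate clockwise. The curl (z-component) there is about -5; negative curl means clockwise rotation.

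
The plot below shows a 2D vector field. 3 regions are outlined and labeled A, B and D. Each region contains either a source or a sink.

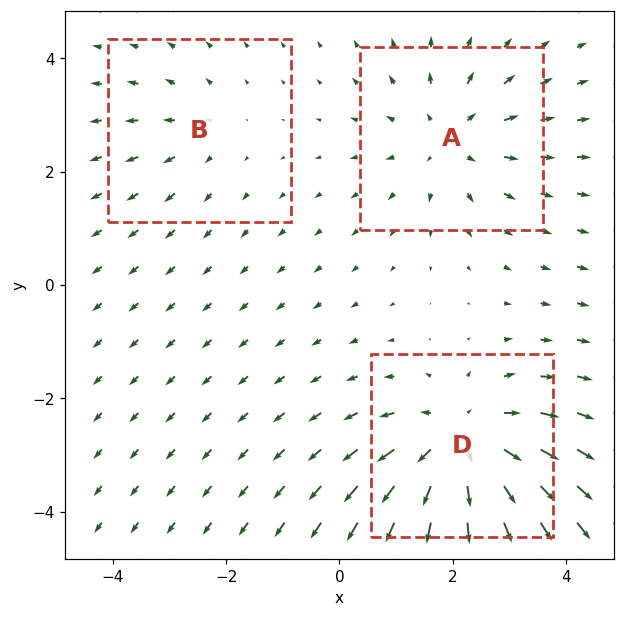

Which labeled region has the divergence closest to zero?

B

Divergence at each region's feature centre — A: about +3, B: about +2, D: about +4. Region B is closest to zero.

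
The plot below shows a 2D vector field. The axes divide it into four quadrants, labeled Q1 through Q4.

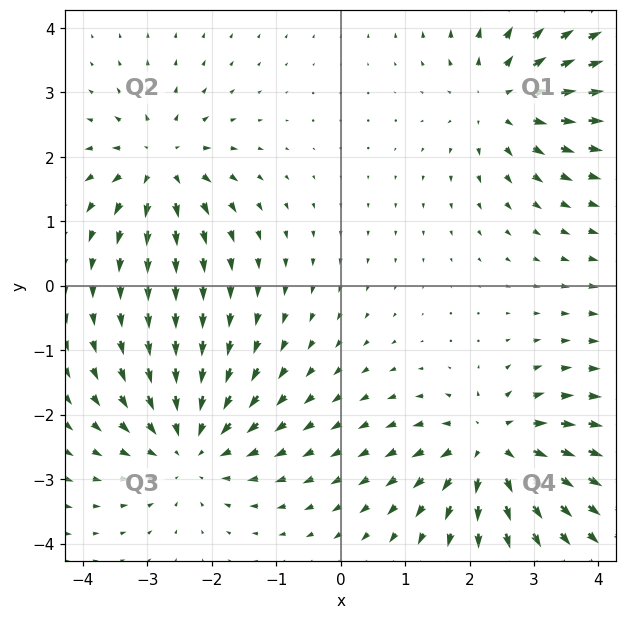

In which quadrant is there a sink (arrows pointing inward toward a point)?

The sink sits at approximately (-2.3, -2.5), which lies in quadrant Q3. The divergence there is about -4, negative as expected for a sink.

Q3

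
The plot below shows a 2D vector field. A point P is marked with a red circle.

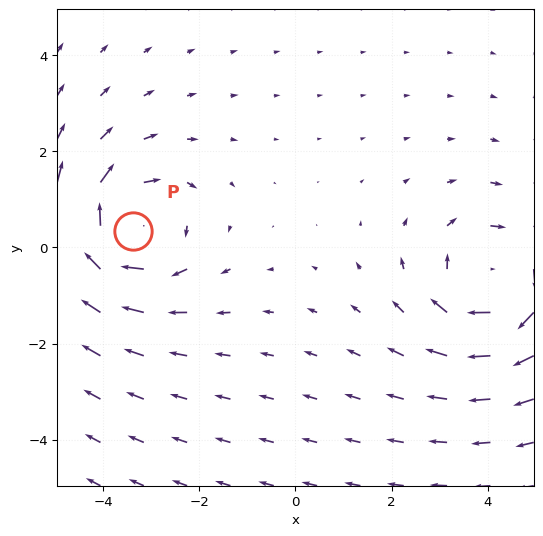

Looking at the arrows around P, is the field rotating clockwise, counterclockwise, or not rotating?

Near P at (-3.4, 0.4) the arrows circulate clockwise. The curl (z-component) there is about -4; negative curl means clockwise rotation.

clockwise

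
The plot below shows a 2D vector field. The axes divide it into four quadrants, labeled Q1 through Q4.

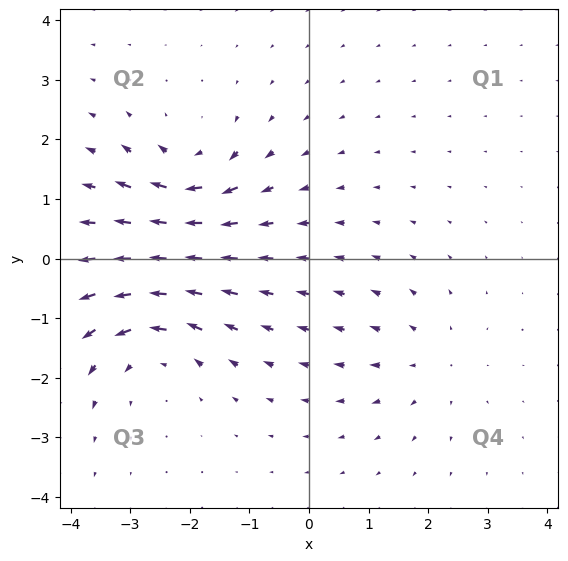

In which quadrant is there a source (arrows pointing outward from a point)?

Q4

The source sits at approximately (2.0, -1.7), which lies in quadrant Q4. The divergence there is about +3, positive as expected for a source.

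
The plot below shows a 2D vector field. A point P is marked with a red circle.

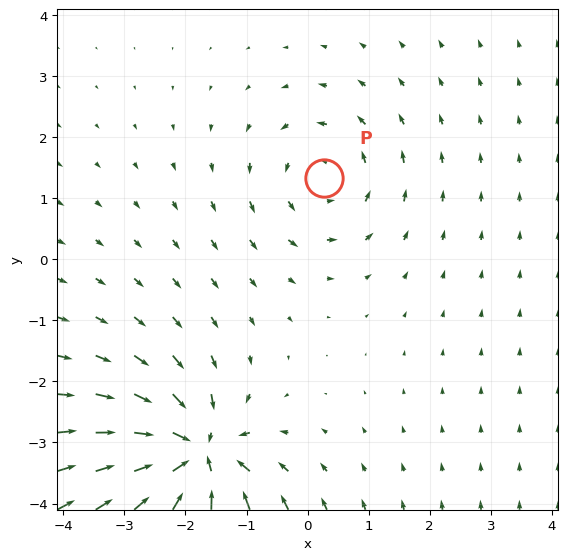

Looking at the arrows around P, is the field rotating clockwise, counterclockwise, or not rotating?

Near P at (0.3, 1.3) the arrows circulate counterclockwise. The curl (z-component) there is about +3; positive curl means counterclockwise rotation.

counterclockwise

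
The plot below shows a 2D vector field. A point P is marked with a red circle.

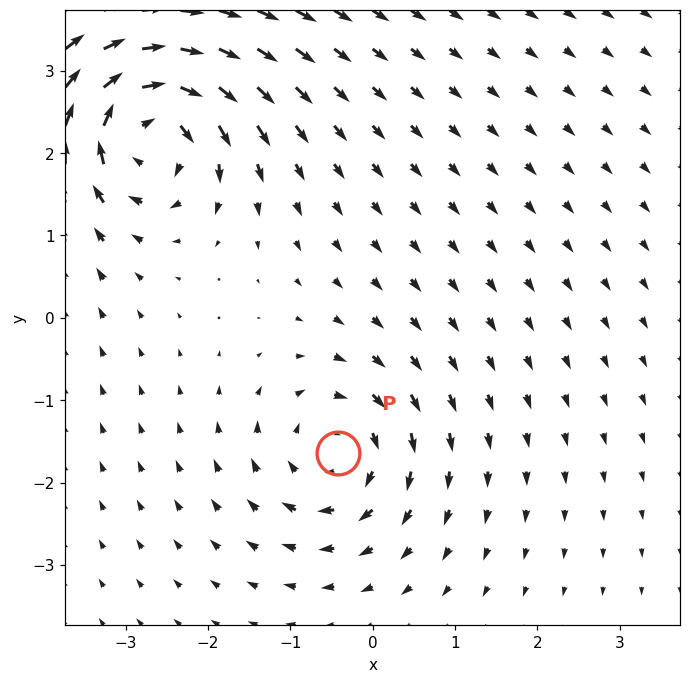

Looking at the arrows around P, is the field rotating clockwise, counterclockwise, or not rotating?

Near P at (-0.4, -1.6) the arrows circulate clockwise. The curl (z-component) there is about -4; negative curl means clockwise rotation.

clockwise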